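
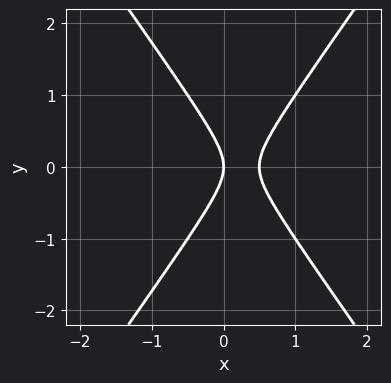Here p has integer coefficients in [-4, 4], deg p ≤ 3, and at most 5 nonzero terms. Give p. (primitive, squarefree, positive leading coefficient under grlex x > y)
2*x^2 - y^2 - x

Degree: the shape is more complex than any degree-1 curve, so deg p = 2.
Symmetries: the y ↦ −y reflection is a symmetry, so y appears only in even powers.
Against the integer gridlines: one x-axis crossing is at x = 0; it crosses the y-axis at the gridline y = 0.
Assembling these constraints gives the stated polynomial.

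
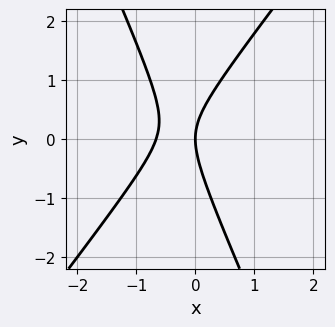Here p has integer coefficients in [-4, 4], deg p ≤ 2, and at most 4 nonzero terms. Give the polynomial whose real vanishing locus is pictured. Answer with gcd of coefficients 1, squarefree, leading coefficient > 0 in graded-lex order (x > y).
3*x^2 - x*y - y^2 + 2*x

(a) deg p = 2. The shape is more complex than any degree-1 curve.
(b) Observable constraints: it meets the y-axis at y = 0 (among the integer gridlines); one x-axis crossing is at x = 0.
(c) The integer polynomial consistent with all of this is the stated p.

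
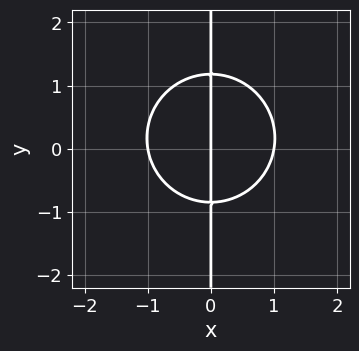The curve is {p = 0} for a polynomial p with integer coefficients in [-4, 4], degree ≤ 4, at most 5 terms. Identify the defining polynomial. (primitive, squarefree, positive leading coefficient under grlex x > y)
(a) deg p = 3. A generic line meets the curve in up to 3 points.
(b) From the visible intercepts: among the integer gridlines, it crosses the x-axis at x ∈ {-1, 0, 1}; the visible y-axis segment lies entirely on the curve.
(c) These observations pin down the coefficients.

3*x^3 + 3*x*y^2 - x*y - 3*x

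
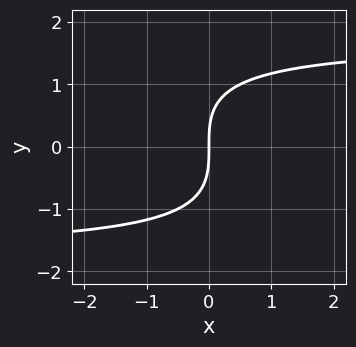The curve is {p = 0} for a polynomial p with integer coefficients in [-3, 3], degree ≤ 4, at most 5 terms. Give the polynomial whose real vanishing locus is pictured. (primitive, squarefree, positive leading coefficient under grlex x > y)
Degree: no degree-2 curve has this shape, so deg p = 3.
Reading off the gridlines: it crosses the x-axis at the gridline x = 0; it meets the y-axis at y = 0 (among the integer gridlines).
Matching integer coefficients to the picture gives p.

x*y^2 + y^3 - 3*x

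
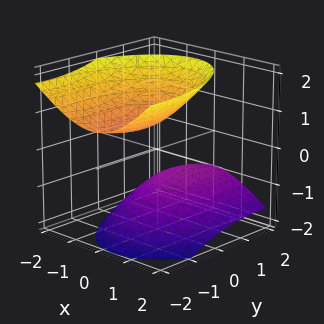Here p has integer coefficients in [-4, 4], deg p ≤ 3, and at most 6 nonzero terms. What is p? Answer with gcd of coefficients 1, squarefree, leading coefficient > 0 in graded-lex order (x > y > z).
(a) The picture has 2 separate pieces. Treating them together as one polynomial.
(b) Degree: no degree-1 surface has this shape, so deg p = 2.
(c) From the visible intercepts: it misses every integer gridline on the y-axis; it misses every integer gridline on the x-axis.
(d) Putting this together gives p.

3*x^2 + x*z + y^2 + 2*y*z - 3*z^2 + 2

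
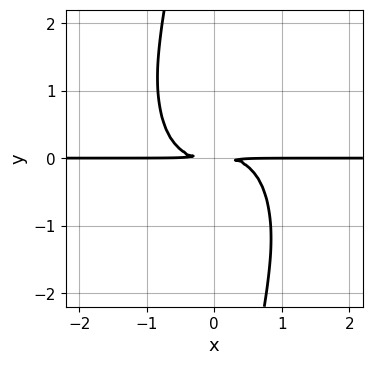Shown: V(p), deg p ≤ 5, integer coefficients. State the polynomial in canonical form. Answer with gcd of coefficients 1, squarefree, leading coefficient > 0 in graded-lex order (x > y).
2*x^3*y + x*y^3 + 2*y^2

(a) Degree: a generic line meets the curve in up to 4 points, so deg p = 4.
(b) From the axis intercepts and sections: the visible x-axis segment lies entirely on the curve.
(c) Solving for integer coefficients yields p as stated.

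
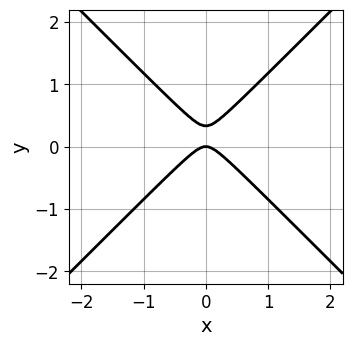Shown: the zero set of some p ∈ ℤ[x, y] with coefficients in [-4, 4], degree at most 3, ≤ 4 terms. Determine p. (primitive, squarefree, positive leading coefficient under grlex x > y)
3*x^2 - 3*y^2 + y

1. The degree is 2 — the shape is more complex than any degree-1 curve.
2. Symmetries: it's symmetric under x → −x, forcing even powers of x.
3. Reading off the gridlines: it crosses the x-axis at the gridline x = 0; one y-axis crossing is at y = 0.
4. Solving for integer coefficients yields p as stated.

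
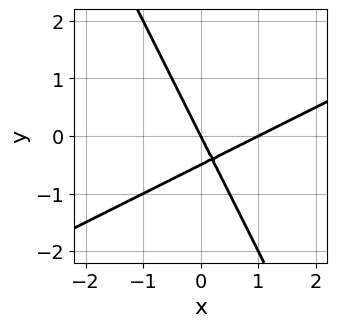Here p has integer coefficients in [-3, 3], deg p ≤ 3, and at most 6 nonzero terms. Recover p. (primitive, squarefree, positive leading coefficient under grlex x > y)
2*x^2 - 3*x*y - 2*y^2 - 2*x - y

The degree is 2 — no degree-1 curve has this shape.
Against the integer gridlines: one y-axis crossing is at y = 0; among the integer gridlines, it crosses the x-axis at x ∈ {0, 1}.
Solving for integer coefficients yields p as stated.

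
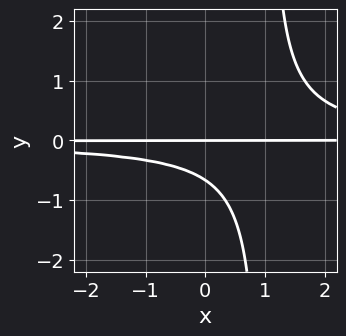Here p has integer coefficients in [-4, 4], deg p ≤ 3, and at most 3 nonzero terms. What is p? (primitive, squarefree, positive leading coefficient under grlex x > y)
3*x*y^2 - 3*y^2 - 2*y

deg p = 3.
From the visible intercepts: the visible x-axis segment lies entirely on the curve; it crosses the y-axis at the gridline y = 0.
Matching integer coefficients to the picture gives p.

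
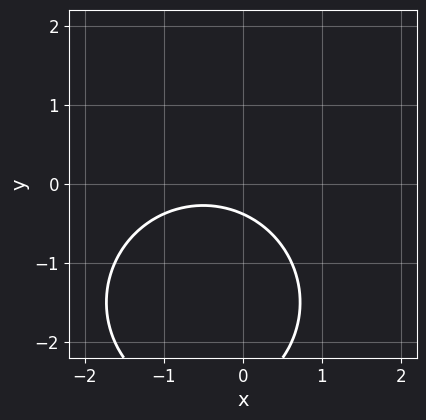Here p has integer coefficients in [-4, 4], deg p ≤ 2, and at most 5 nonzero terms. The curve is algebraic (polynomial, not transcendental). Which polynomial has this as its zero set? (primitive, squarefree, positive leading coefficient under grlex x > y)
x^2 + y^2 + x + 3*y + 1

First, the degree is 2 — the shape is more complex than any degree-1 curve.
Next, against the integer gridlines: no x-intercept at any integer in the box.
Finally, matching integer coefficients to the picture gives p.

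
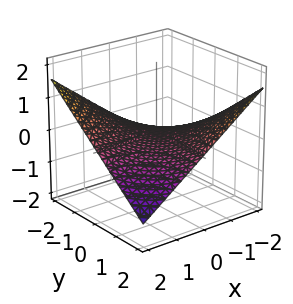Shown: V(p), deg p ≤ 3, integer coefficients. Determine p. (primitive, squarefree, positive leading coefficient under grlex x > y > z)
x*y + 3*z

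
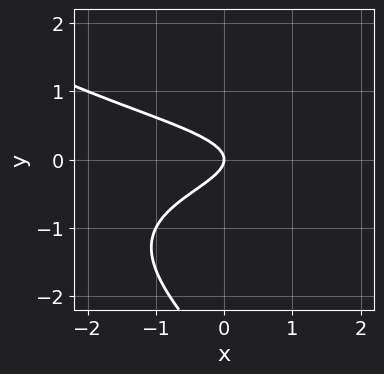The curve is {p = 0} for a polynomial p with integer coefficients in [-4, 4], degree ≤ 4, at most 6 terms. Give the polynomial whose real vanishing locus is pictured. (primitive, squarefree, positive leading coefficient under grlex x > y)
Degree: a generic line meets the curve in up to 3 points, so deg p = 3.
Observable constraints: it meets the y-axis at y = 0 (among the integer gridlines); one x-axis crossing is at x = 0.
Matching integer coefficients to the picture gives p.

x*y^2 + y^3 + 3*y^2 + x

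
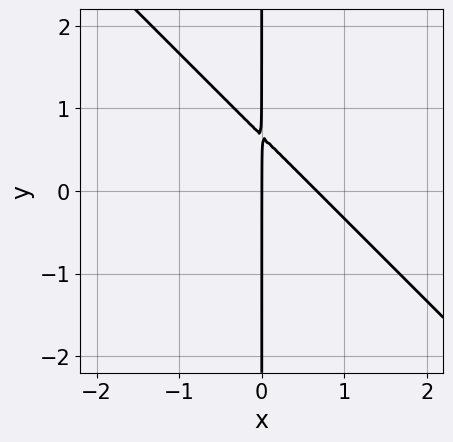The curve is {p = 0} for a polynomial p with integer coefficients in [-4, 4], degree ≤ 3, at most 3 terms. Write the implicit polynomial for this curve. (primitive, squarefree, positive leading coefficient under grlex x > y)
(a) deg p = 2. No degree-1 curve has this shape.
(b) Reading off the gridlines: the visible y-axis segment lies entirely on the curve; it meets the x-axis at x = 0 (among the integer gridlines).
(c) Fitting integer coefficients to these (and the overall shape) gives p.

3*x^2 + 3*x*y - 2*x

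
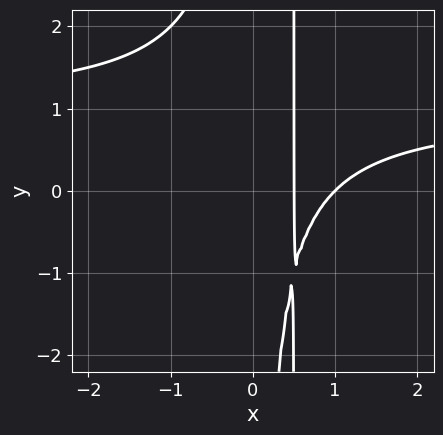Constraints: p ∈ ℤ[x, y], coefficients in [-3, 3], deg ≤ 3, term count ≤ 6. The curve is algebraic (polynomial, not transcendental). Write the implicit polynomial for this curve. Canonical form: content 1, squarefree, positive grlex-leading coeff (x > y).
2*x^2*y - 2*x^2 - x*y + 3*x - 1

1. deg p = 3. The shape is more complex than any degree-2 curve.
2. From the axis intercepts and sections: it misses every integer gridline on the y-axis; it meets the x-axis at x = 1 (among the integer gridlines).
3. The integer polynomial consistent with all of this is the stated p.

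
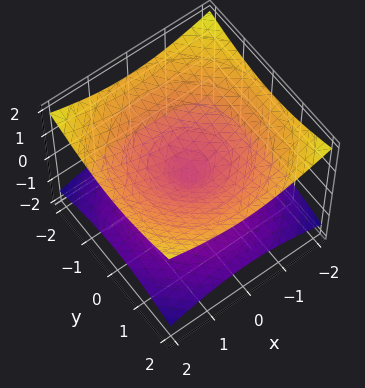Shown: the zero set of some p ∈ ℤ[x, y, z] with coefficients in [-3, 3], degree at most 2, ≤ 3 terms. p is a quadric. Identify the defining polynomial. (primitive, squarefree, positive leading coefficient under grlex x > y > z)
First, deg p = 2.
Next, symmetry: the z-axis is an axis of rotation, so x and y enter only as x² + y²; the z ↦ −z reflection is a symmetry, so z appears only in even powers.
Next, from the visible intercepts: one z-axis crossing is at z = 0; it crosses the x-axis at the gridline x = 0; a circular section at z = -1 has radius between 1 and 2.
Finally, these observations pin down the coefficients.

x^2 + y^2 - 3*z^2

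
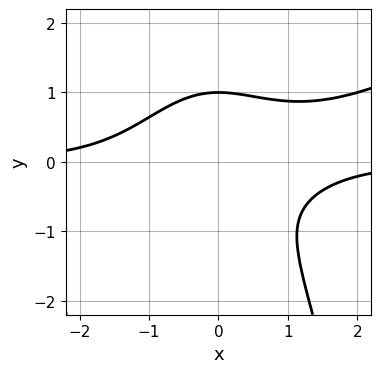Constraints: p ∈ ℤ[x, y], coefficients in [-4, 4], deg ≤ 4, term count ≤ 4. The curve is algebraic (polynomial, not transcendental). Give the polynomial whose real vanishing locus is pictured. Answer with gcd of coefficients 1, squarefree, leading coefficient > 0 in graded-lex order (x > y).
First, degree: no degree-3 curve has this shape, so deg p = 4.
Then, from the visible intercepts: it meets the y-axis at y = 1 (among the integer gridlines); the curve avoids every integer x-axis point in the box.
Finally, the integer polynomial consistent with all of this is the stated p.

x^3*y - 2*x^2*y^2 - 2*y^3 + 2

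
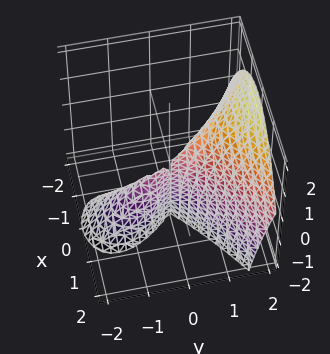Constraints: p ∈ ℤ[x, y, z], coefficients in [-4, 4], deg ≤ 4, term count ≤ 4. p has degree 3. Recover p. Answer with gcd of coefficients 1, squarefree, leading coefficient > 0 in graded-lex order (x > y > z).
1. Degree: a generic line meets the surface in up to 3 points, so deg p = 3.
2. Observable constraints: every point of the z-axis in the box is on the surface; it meets the y-axis at y = 0 (among the integer gridlines); one x-axis crossing is at x = 0.
3. Fitting integer coefficients to these (and the overall shape) gives p.

y^3 - y^2*z - 2*x^2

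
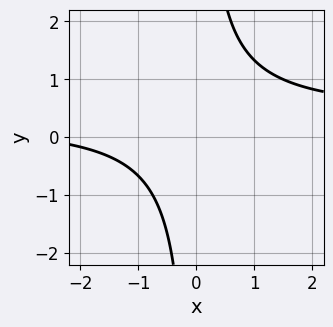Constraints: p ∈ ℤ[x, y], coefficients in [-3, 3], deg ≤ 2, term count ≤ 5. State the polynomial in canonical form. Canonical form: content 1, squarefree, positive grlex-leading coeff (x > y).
3*x*y - x - 3

Degree: the shape is more complex than any degree-1 curve, so deg p = 2.
Against the integer gridlines: no y-intercept at any integer in the box; the curve avoids every integer x-axis point in the box.
Putting this together gives p.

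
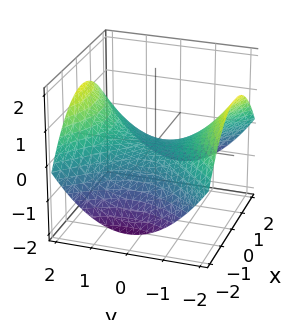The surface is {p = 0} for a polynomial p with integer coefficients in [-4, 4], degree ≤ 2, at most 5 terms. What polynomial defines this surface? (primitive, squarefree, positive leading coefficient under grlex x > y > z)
x^2 - y^2 + 3*z

1. The degree is 2 — a saddle surface; a quadric.
2. Symmetries: it's symmetric under x → −x, forcing even powers of x; it's symmetric under y → −y, forcing even powers of y.
3. Observable constraints: it crosses the y-axis at the gridline y = 0; it meets the z-axis at z = 0 (among the integer gridlines); one x-axis crossing is at x = 0.
4. The integer polynomial consistent with all of this is the stated p.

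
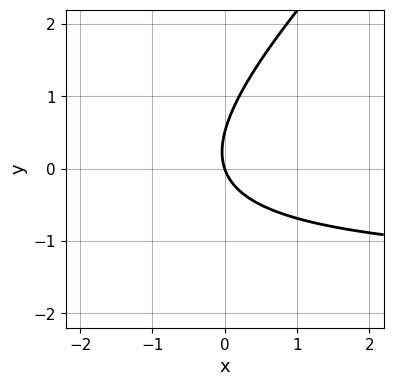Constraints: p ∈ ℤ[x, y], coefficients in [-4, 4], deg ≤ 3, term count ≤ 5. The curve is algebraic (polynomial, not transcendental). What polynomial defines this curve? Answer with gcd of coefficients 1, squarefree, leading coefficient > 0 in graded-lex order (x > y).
2*x*y - 2*y^2 + 3*x + y

First, deg p = 2.
Next, observable constraints: it meets the x-axis at x = 0 (among the integer gridlines); it meets the y-axis at y = 0 (among the integer gridlines).
Finally, assembling these constraints gives the stated polynomial.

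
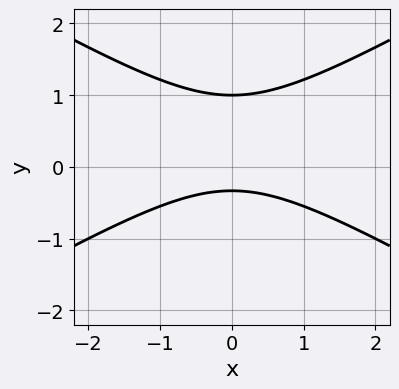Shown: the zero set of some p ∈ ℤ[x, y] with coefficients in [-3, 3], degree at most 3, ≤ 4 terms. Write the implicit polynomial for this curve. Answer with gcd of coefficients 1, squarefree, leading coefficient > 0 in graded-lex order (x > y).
(a) Degree: no degree-1 curve has this shape, so deg p = 2.
(b) Symmetries: the x ↦ −x reflection is a symmetry, so x appears only in even powers.
(c) Reading off the gridlines: it crosses the y-axis at the gridline y = 1; no x-intercept at any integer in the box.
(d) Together with the visible shape, these determine p as stated.

x^2 - 3*y^2 + 2*y + 1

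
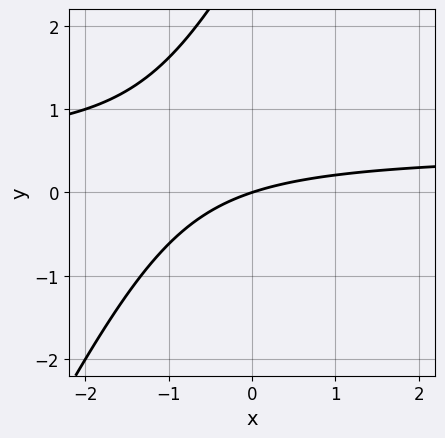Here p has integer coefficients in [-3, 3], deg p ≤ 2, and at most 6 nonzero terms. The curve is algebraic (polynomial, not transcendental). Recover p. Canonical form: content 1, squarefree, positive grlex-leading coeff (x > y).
2*x*y - y^2 - x + 3*y

Degree: no degree-1 curve has this shape, so deg p = 2.
From the visible intercepts: one x-axis crossing is at x = 0; one y-axis crossing is at y = 0.
Assembling these constraints gives the stated polynomial.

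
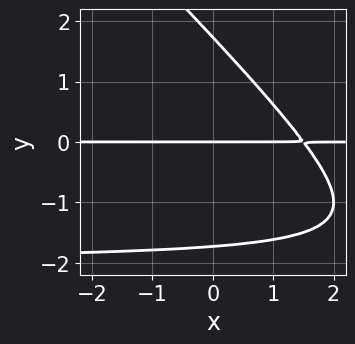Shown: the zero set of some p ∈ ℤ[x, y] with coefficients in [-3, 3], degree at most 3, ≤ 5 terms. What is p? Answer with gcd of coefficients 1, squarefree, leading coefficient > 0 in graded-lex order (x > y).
(a) The degree is 3 — a generic line meets the curve in up to 3 points.
(b) From the visible intercepts: the visible x-axis segment lies entirely on the curve; it crosses the y-axis at the gridline y = 0.
(c) Putting this together gives p.

x*y^2 + y^3 + 2*x*y - 3*y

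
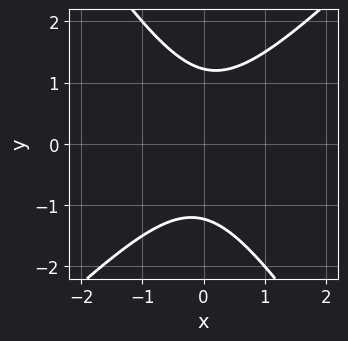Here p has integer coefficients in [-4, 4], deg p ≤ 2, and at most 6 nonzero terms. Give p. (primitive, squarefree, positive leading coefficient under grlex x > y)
3*x^2 - x*y - 2*y^2 + 3

(a) The degree is 2 — the shape is more complex than any degree-1 curve.
(b) Reading off the gridlines: the curve avoids every integer x-axis point in the box.
(c) Fitting integer coefficients to these (and the overall shape) gives p.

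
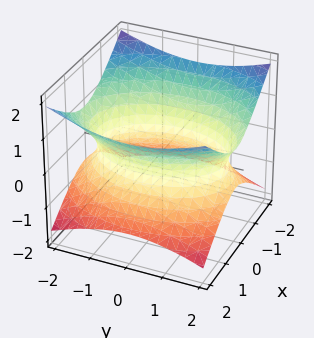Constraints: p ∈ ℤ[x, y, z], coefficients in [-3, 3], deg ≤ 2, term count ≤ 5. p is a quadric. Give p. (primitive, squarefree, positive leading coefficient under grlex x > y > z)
(a) The degree is 2 — one connected sheet with a waist; a quadric.
(b) Symmetries: it's symmetric under z → −z, forcing even powers of z; it's symmetric under x → −x, forcing even powers of x; it's symmetric under y → −y, forcing even powers of y.
(c) Reading off the gridlines: the surface avoids every integer z-axis point in the box.
(d) Matching integer coefficients to the picture gives p.

2*x^2 + y^2 - 3*z^2 - 3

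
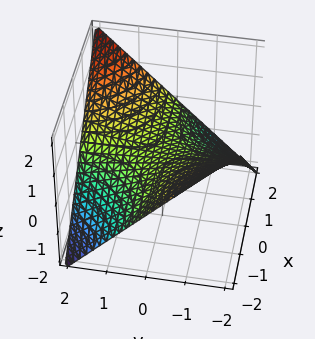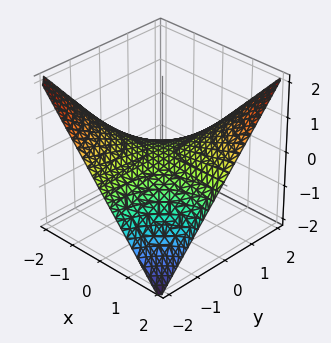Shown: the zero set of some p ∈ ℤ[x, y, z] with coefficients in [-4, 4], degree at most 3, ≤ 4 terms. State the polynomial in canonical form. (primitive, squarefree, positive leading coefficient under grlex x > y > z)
x*y - 2*z

First, the degree is 2 — a hyperbolic paraboloid; a quadric.
Next, reading off the gridlines: every point of the y-axis in the box is on the surface; every point of the x-axis in the box is on the surface.
Finally, the integer polynomial consistent with all of this is the stated p.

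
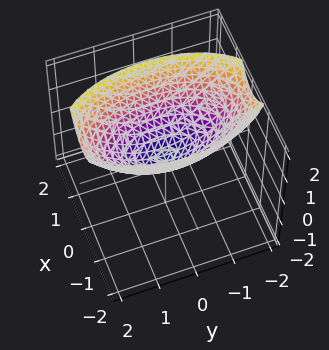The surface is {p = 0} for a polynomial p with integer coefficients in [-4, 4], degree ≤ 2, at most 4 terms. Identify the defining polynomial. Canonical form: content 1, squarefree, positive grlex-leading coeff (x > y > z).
(a) deg p = 2.
(b) Symmetries: it's symmetric under x → −x, forcing even powers of x; it's symmetric under y → −y, forcing even powers of y.
(c) From the visible intercepts: it meets the y-axis at y = 0 (among the integer gridlines); it crosses the x-axis at the gridline x = 0; one z-axis crossing is at z = 0.
(d) Fitting integer coefficients to these (and the overall shape) gives p.

3*x^2 + y^2 - 3*z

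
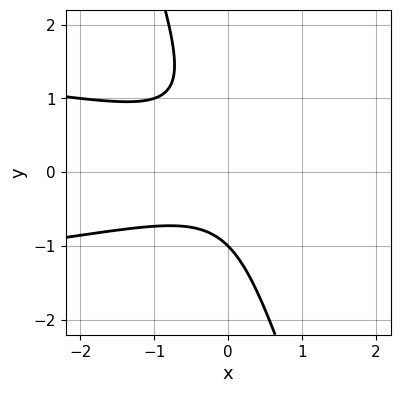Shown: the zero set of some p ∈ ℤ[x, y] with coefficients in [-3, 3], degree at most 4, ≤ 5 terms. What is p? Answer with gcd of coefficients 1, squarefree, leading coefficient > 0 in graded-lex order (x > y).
3*x*y^2 + y^3 + x^2 + 1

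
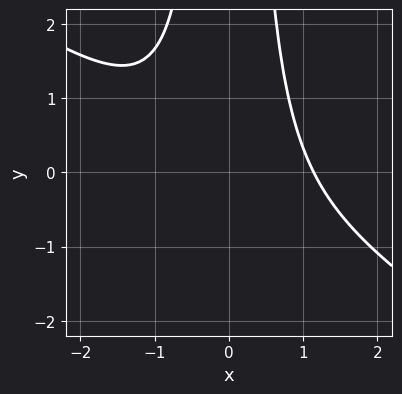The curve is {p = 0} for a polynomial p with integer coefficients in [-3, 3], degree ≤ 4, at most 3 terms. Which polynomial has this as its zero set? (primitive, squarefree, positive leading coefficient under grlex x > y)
2*x^3 + 3*x^2*y - 3

deg p = 3. A generic line meets the curve in up to 3 points.
Checking where it meets the axes: the curve avoids every integer y-axis point in the box.
Assembling these constraints gives the stated polynomial.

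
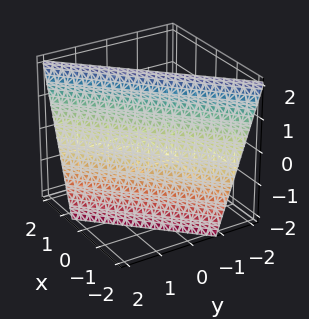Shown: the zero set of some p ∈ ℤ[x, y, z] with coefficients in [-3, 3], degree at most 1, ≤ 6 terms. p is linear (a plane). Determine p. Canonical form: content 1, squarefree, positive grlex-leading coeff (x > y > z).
3*x - 3*y - z + 2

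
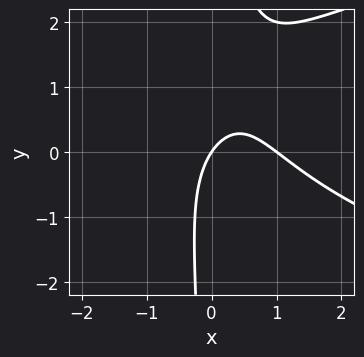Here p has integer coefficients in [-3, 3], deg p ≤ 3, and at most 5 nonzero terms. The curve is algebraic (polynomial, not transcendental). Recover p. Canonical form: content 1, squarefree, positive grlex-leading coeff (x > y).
2*x*y^2 - 3*x^2 - 2*x*y + 3*x - 2*y

The degree is 3 — the shape is more complex than any degree-2 curve.
Reading off the gridlines: among the integer gridlines, it crosses the x-axis at x ∈ {0, 1}; it crosses the y-axis at the gridline y = 0.
Putting this together gives p.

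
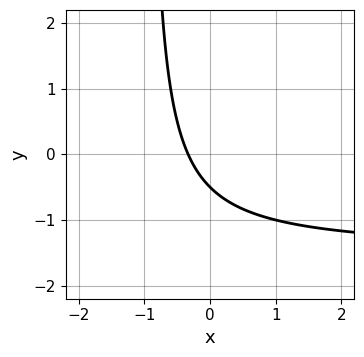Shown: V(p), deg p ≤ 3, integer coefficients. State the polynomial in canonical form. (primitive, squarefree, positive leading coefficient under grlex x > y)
(a) deg p = 2. No degree-1 curve has this shape.
(b) Putting this together gives p.

2*x*y + 3*x + 2*y + 1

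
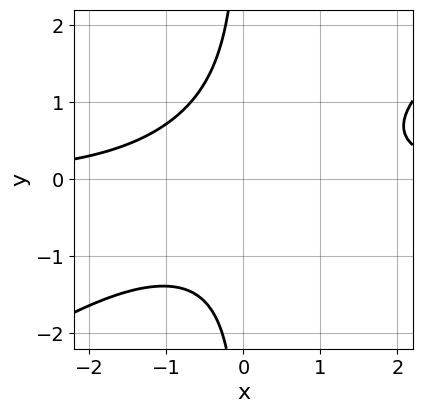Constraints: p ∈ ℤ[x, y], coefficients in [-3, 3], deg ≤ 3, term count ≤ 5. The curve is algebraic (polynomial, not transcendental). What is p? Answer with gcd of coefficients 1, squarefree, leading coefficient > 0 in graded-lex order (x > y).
2*x^2*y - 3*x*y^2 - 3

deg p = 3. A generic line meets the curve in up to 3 points.
Observable constraints: the curve avoids every integer y-axis point in the box; it misses every integer gridline on the x-axis.
These observations pin down the coefficients.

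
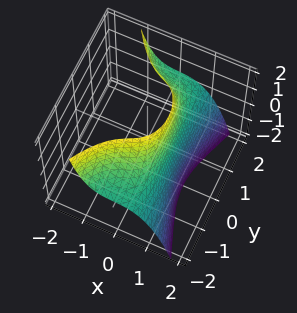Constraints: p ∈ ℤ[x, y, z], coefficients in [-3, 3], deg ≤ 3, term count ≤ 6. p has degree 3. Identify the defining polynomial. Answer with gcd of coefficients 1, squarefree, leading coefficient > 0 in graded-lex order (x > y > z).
3*x^3 + y^2*z + x*z - 2

The degree is 3 — a generic line meets the surface in up to 3 points.
Against the integer gridlines: it misses every integer gridline on the z-axis; the surface avoids every integer y-axis point in the box.
Solving for integer coefficients yields p as stated.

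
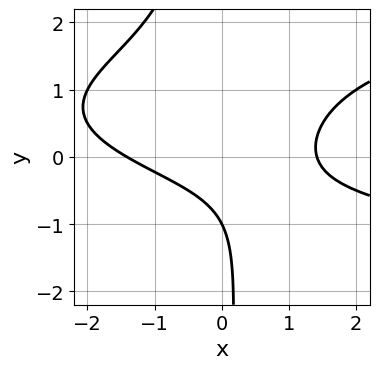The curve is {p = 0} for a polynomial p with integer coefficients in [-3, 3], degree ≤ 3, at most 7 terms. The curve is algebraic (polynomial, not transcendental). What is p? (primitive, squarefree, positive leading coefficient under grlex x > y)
First, deg p = 3. No degree-2 curve has this shape.
Then, from the axis intercepts and sections: it crosses the y-axis at the gridline y = -1.
Finally, fitting integer coefficients to these (and the overall shape) gives p.

2*x*y^2 - x^2 - 2*x*y + 2*y + 2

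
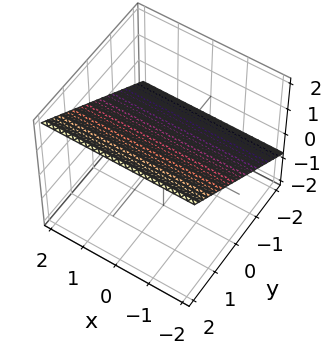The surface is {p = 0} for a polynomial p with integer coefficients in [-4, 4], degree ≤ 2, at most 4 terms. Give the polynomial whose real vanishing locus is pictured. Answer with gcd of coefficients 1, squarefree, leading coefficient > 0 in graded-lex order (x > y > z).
2*y - 3*z + 2

First, the degree is 1 — the surface is flat (a plane).
Then, from the axis intercepts and sections: it crosses the y-axis at the gridline y = -1; the surface avoids every integer x-axis point in the box.
Finally, the integer polynomial consistent with all of this is the stated p.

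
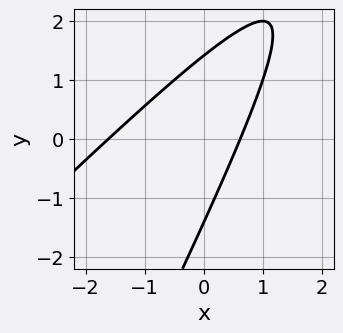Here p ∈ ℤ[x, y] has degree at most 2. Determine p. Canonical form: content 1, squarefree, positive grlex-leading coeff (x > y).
First, deg p = 2.
Finally, matching integer coefficients to the picture gives p.

2*x^2 - 3*x*y + y^2 + 2*x - 2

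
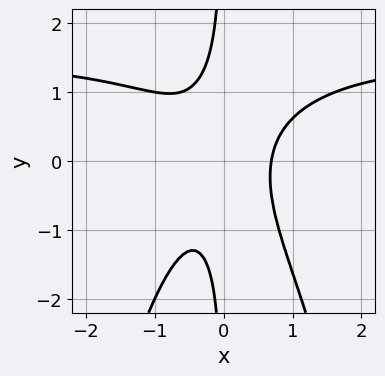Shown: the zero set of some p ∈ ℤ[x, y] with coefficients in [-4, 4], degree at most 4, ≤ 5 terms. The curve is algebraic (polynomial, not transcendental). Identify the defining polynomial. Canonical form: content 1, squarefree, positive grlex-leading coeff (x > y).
First, degree: a generic line meets the curve in up to 4 points, so deg p = 4.
Next, from the axis intercepts and sections: it misses every integer gridline on the y-axis.
Finally, the integer polynomial consistent with all of this is the stated p.

2*x^3*y - 3*x^3 + 2*x*y^2 + 1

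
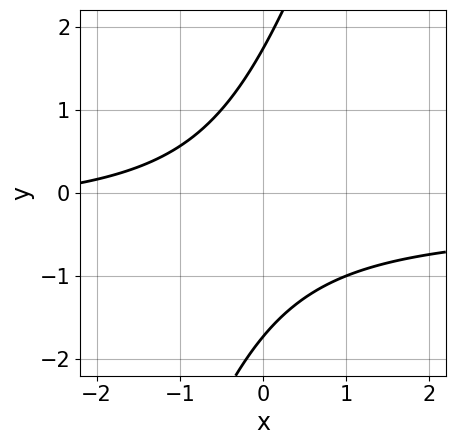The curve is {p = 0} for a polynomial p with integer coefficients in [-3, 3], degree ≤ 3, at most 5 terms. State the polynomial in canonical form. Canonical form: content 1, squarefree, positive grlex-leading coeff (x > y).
Degree: a generic line meets the curve in up to 2 points, so deg p = 2.
From the visible intercepts: no x-intercept at any integer in the box.
Putting this together gives p.

3*x*y - y^2 + x + 3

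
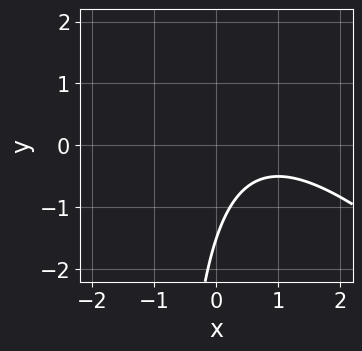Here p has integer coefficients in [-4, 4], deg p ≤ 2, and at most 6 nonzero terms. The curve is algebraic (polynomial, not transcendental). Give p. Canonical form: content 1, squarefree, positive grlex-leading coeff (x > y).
(a) Degree: no degree-1 curve has this shape, so deg p = 2.
(b) Against the integer gridlines: no x-intercept at any integer in the box.
(c) Together with the visible shape, these determine p as stated.

2*x^2 + 2*x*y - 3*x + 2*y + 3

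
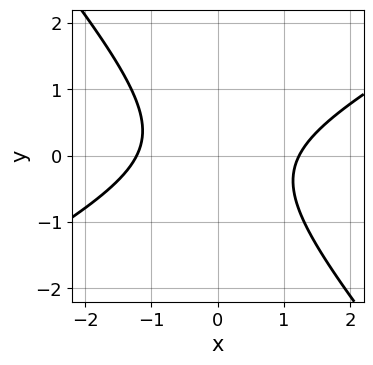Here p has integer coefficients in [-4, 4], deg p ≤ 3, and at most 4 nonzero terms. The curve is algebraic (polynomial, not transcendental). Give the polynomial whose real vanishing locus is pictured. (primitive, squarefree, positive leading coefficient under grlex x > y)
2*x^2 - 2*x*y - 3*y^2 - 3

The degree is 2 — the shape is more complex than any degree-1 curve.
Reading off the gridlines: it misses every integer gridline on the y-axis.
Together with the visible shape, these determine p as stated.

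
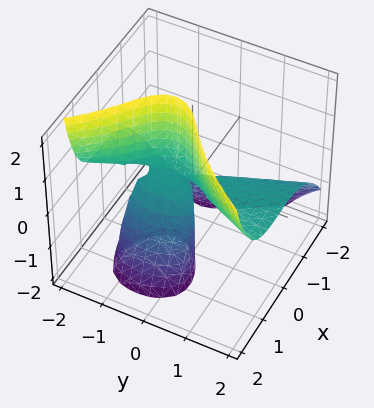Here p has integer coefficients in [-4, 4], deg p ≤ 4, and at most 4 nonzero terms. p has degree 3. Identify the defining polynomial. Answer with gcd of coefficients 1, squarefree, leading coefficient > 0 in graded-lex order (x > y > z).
x^3 - y^2*z + x*z - y*z

Degree: the shape is more complex than any degree-2 surface, so deg p = 3.
From the visible intercepts: it crosses the x-axis at the gridline x = 0; the visible y-axis segment lies entirely on the surface; the visible z-axis segment lies entirely on the surface.
The integer polynomial consistent with all of this is the stated p.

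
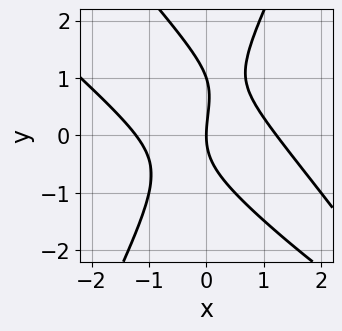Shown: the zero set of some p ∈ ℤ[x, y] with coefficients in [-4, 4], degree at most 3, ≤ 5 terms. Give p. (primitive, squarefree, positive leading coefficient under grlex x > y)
1. Degree: the shape is more complex than any degree-2 curve, so deg p = 3.
2. Observable constraints: it meets the x-axis at x = 0 (among the integer gridlines); the y-axis gridline crossings are at y ∈ {0, 1}.
3. Matching integer coefficients to the picture gives p.

2*x^3 + 3*x^2*y - y^3 + y^2 - 3*x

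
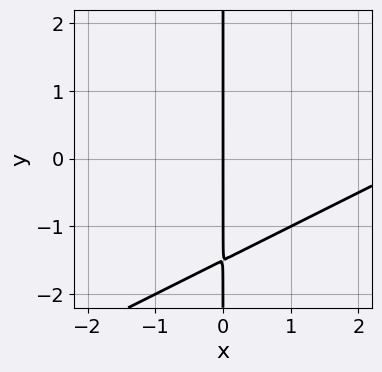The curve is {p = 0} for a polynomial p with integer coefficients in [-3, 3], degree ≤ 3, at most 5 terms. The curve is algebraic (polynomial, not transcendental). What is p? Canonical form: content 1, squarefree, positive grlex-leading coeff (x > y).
1. The degree is 2 — no degree-1 curve has this shape.
2. From the visible intercepts: one x-axis crossing is at x = 0; every point of the y-axis in the box is on the curve.
3. Fitting integer coefficients to these (and the overall shape) gives p.

x^2 - 2*x*y - 3*x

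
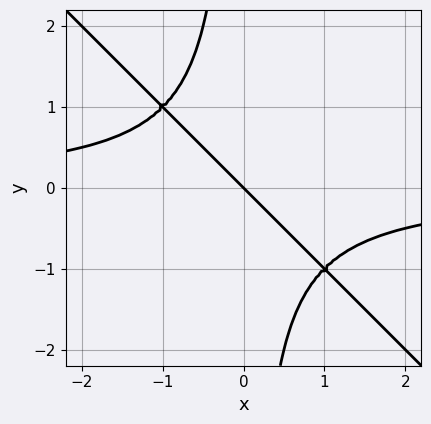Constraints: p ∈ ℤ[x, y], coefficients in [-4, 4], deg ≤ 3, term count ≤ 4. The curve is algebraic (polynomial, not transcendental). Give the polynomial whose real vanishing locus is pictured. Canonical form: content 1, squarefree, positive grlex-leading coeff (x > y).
x^2*y + x*y^2 + x + y

1. Degree: the shape is more complex than any degree-2 curve, so deg p = 3.
2. Against the integer gridlines: it meets the x-axis at x = 0 (among the integer gridlines); one y-axis crossing is at y = 0.
3. Solving for integer coefficients yields p as stated.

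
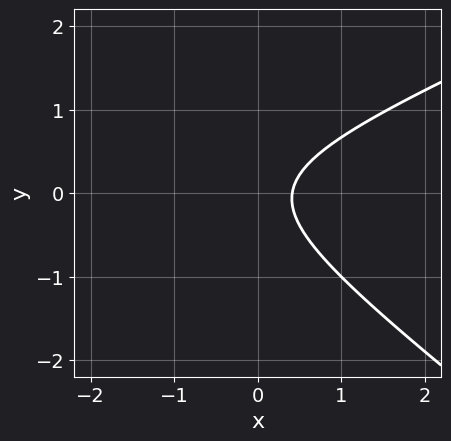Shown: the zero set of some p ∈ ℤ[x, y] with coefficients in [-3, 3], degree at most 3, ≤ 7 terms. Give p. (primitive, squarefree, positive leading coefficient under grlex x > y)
x^2 - x*y - 3*y^2 + 2*x - 1

The degree is 2 — a generic line meets the curve in up to 2 points.
Against the integer gridlines: no y-intercept at any integer in the box.
The integer polynomial consistent with all of this is the stated p.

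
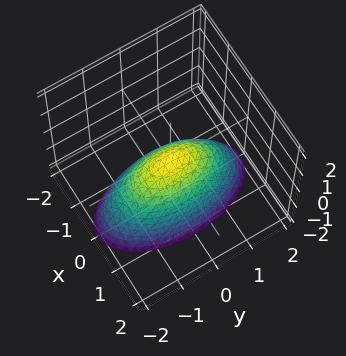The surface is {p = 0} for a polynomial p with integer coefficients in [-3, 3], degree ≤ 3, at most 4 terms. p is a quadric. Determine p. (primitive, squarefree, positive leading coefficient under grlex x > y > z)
First, the degree is 2 — a paraboloid; a quadric.
Then, symmetries: it's symmetric under x → −x, forcing even powers of x; the y ↦ −y reflection is a symmetry, so y appears only in even powers.
Next, checking where it meets the axes: it crosses the x-axis at the gridline x = 0; one z-axis crossing is at z = 0; it meets the y-axis at y = 0 (among the integer gridlines).
Finally, fitting integer coefficients to these (and the overall shape) gives p.

3*x^2 + y^2 + 2*z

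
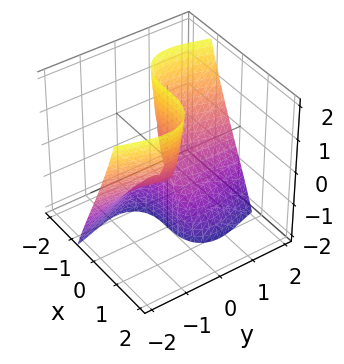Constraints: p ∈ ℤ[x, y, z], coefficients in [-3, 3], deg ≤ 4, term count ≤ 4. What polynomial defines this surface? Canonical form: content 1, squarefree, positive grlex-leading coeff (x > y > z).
(a) deg p = 3.
(b) Observable constraints: it crosses the y-axis at the gridline y = 0; it meets the x-axis at x = 0 (among the integer gridlines).
(c) Putting this together gives p.

x^3 + 2*x*y^2 + 2*y*z + y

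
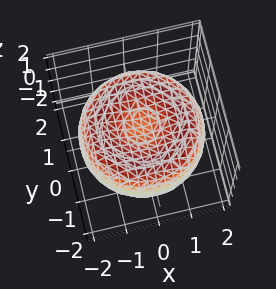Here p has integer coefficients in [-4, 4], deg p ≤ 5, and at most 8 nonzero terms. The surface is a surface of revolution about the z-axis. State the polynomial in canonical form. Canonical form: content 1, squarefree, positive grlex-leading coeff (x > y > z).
(a) deg p = 4. A generic line meets the surface in up to 4 points.
(b) Symmetries: rotational symmetry about the z-axis ⇒ p depends on x, y only through x² + y².
(c) Observable constraints: a circular section at z = -1 has radius exactly 1.
(d) Putting this together gives p.

x^4 + 2*x^2*y^2 + y^4 - 3*x^2 - 3*y^2 + 3*z^2 - 1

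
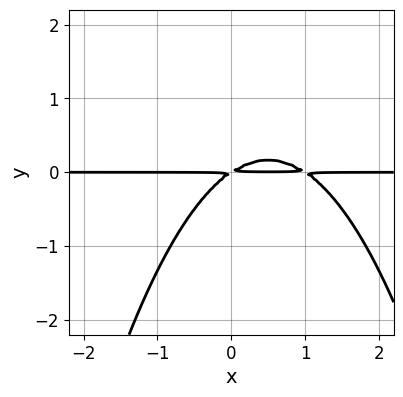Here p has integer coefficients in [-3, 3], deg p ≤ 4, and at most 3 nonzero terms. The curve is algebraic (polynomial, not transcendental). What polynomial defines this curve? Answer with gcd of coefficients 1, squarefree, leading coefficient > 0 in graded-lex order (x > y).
First, the degree is 3 — a generic line meets the curve in up to 3 points.
Then, against the integer gridlines: the visible x-axis segment lies entirely on the curve.
Finally, together with the visible shape, these determine p as stated.

2*x^2*y - 2*x*y + 3*y^2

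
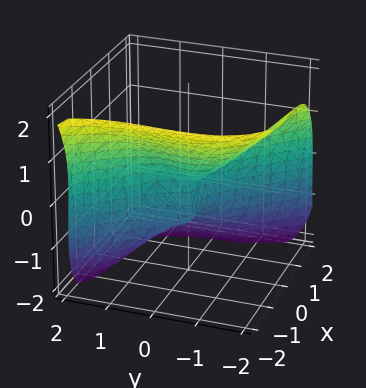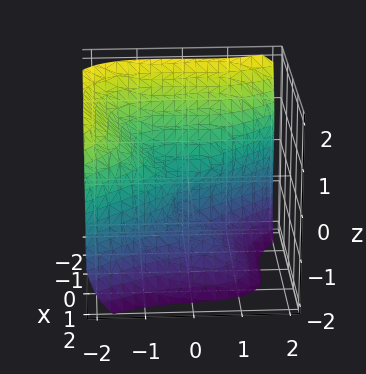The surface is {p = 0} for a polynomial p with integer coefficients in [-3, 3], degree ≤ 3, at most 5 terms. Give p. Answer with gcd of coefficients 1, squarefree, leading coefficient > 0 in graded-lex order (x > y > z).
deg p = 3.
Observable constraints: one x-axis crossing is at x = 0; among the integer gridlines, it crosses the z-axis at z ∈ {-1, 0}.
These observations pin down the coefficients.

3*x^3 + 2*y^3 + 2*z^3 - y*z + 2*z^2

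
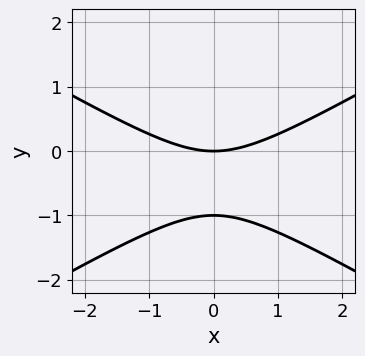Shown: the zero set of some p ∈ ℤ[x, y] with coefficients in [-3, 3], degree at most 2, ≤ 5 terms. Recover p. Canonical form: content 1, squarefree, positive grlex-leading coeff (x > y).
First, deg p = 2.
Then, symmetries: the x ↦ −x reflection is a symmetry, so x appears only in even powers.
Next, reading off the gridlines: one x-axis crossing is at x = 0; the y-axis gridline crossings are at y ∈ {-1, 0}.
Finally, these observations pin down the coefficients.

x^2 - 3*y^2 - 3*y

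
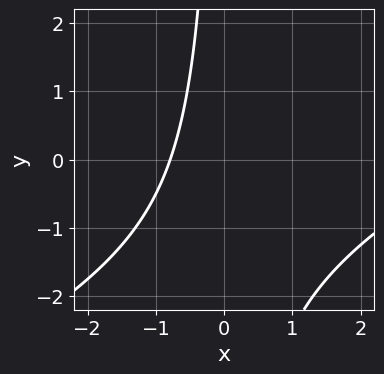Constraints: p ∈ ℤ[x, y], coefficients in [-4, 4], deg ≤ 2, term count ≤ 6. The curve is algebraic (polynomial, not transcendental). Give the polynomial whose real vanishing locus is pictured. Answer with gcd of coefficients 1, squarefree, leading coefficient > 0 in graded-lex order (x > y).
(a) Degree: a generic line meets the curve in up to 2 points, so deg p = 2.
(b) Observable constraints: it misses every integer gridline on the y-axis.
(c) These observations pin down the coefficients.

x^2 - 2*x*y - 3*x - 3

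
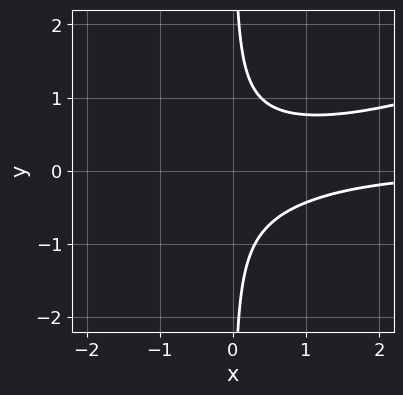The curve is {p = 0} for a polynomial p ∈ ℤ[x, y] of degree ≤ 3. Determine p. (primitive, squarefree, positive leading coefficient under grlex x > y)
Degree: the shape is more complex than any degree-2 curve, so deg p = 3.
Reading off the gridlines: it misses every integer gridline on the x-axis; it misses every integer gridline on the y-axis.
Fitting integer coefficients to these (and the overall shape) gives p.

x^2*y - 3*x*y^2 + 1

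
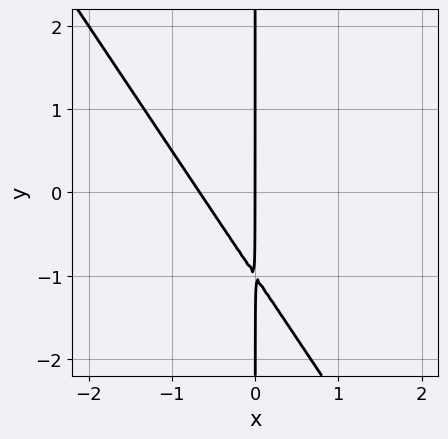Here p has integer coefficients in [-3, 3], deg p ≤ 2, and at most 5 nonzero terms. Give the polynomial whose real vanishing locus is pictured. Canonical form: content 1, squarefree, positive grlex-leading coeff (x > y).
deg p = 2. The shape is more complex than any degree-1 curve.
From the axis intercepts and sections: it crosses the x-axis at the gridline x = 0; the visible y-axis segment lies entirely on the curve.
Fitting integer coefficients to these (and the overall shape) gives p.

3*x^2 + 2*x*y + 2*x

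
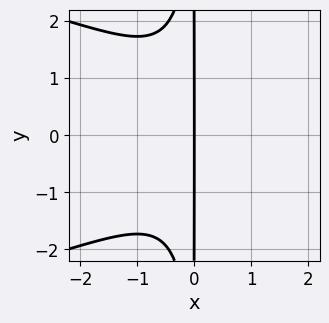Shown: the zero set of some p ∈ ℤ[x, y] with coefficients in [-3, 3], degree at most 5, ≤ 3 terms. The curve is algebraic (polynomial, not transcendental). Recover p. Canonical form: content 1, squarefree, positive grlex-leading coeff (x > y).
First, deg p = 4. The shape is more complex than any degree-3 curve.
Next, symmetries: mirror symmetry y ↦ −y ⇒ only even powers of y.
Then, checking where it meets the axes: it crosses the x-axis at the gridline x = 0; the visible y-axis segment lies entirely on the curve.
Finally, solving for integer coefficients yields p as stated.

2*x^2*y^2 + 3*x^3 + 3*x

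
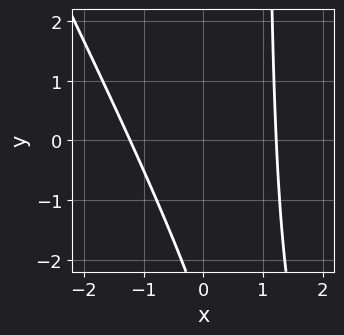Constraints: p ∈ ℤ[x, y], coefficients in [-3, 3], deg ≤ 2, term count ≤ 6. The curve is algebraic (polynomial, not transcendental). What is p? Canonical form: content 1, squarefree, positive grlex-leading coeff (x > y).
2*x^2 + x*y - y - 3

1. Degree: a generic line meets the curve in up to 2 points, so deg p = 2.
2. Checking where it meets the axes: it misses every integer gridline on the y-axis.
3. Together with the visible shape, these determine p as stated.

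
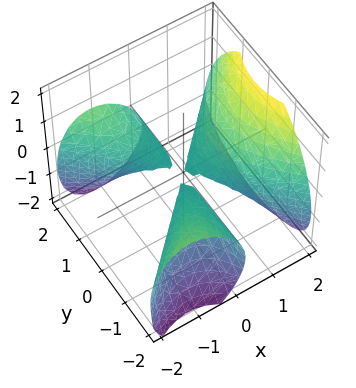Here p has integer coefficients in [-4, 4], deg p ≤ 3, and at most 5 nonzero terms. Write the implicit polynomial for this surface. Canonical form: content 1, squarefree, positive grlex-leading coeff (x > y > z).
2*x^3 - 2*x*y^2 - y^2*z - 3*z^2

(a) The picture has 3 separate pieces. They look like related sheets of one shape, so recover p as a whole.
(b) The degree is 3 — the shape is more complex than any degree-2 surface.
(c) Checking where it meets the axes: one x-axis crossing is at x = 0; it crosses the z-axis at the gridline z = 0; every point of the y-axis in the box is on the surface.
(d) Solving for integer coefficients yields p as stated.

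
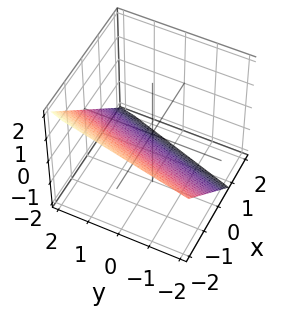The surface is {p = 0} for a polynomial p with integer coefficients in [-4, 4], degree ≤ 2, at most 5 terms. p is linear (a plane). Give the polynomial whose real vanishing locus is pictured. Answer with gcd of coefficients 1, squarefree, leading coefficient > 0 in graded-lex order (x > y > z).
First, deg p = 1. The surface is flat (a plane).
Next, against the integer gridlines: it crosses the y-axis at the gridline y = 2.
Finally, putting this together gives p.

3*x - y + 3*z + 2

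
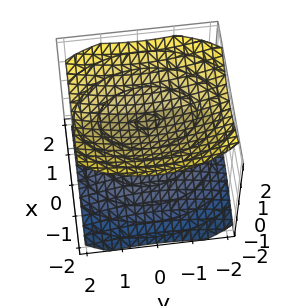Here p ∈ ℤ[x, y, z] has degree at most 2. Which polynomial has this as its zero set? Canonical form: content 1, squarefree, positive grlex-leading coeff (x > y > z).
2*x^2 + y^2 - 3*z^2 + 3

1. There are 2 components. They look like related sheets of one shape, so recover p as a whole.
2. The degree is 2 — two separate bowl-shaped sheets opening away from each other; a quadric.
3. Symmetries: the x ↦ −x reflection is a symmetry, so x appears only in even powers; mirror symmetry z ↦ −z ⇒ only even powers of z; mirror symmetry y ↦ −y ⇒ only even powers of y.
4. Checking where it meets the axes: the surface avoids every integer x-axis point in the box; among the integer gridlines, it crosses the z-axis at z ∈ {-1, 1}; the surface avoids every integer y-axis point in the box.
5. Together with the visible shape, these determine p as stated.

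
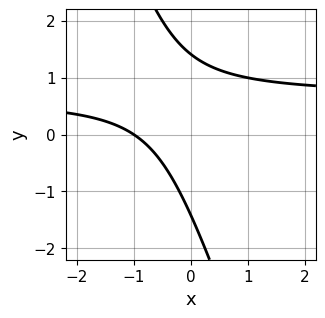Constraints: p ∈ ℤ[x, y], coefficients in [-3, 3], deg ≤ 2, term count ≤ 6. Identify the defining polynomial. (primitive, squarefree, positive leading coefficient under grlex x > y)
3*x*y + y^2 - 2*x - 2

Degree: a generic line meets the curve in up to 2 points, so deg p = 2.
From the visible intercepts: one x-axis crossing is at x = -1.
Assembling these constraints gives the stated polynomial.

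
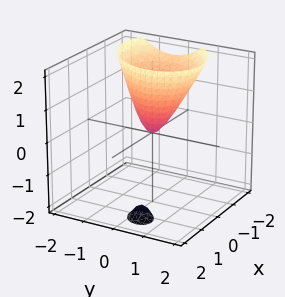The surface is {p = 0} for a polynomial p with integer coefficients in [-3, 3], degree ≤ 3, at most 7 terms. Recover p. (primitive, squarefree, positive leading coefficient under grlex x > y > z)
2*x^2 - x*y + 2*x*z + 2*y^2 - z

There are 2 components. They look like related sheets of one shape, so recover p as a whole.
Degree: the shape is more complex than any degree-1 surface, so deg p = 2.
Against the integer gridlines: it meets the z-axis at z = 0 (among the integer gridlines); it meets the y-axis at y = 0 (among the integer gridlines); it meets the x-axis at x = 0 (among the integer gridlines).
Together with the visible shape, these determine p as stated.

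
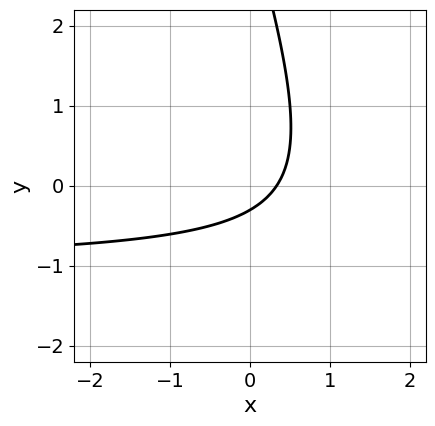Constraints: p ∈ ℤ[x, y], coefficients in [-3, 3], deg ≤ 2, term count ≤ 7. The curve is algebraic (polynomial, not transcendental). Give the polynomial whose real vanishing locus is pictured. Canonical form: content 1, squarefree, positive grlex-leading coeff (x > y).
3*x*y + y^2 + 3*x - 3*y - 1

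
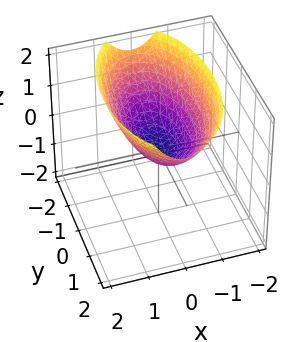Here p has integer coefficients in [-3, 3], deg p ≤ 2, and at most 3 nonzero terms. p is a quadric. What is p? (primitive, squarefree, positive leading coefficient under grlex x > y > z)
(a) Degree: a single bowl opening along one axis; a quadric, so deg p = 2.
(b) Symmetries: the y ↦ −y reflection is a symmetry, so y appears only in even powers; the x ↦ −x reflection is a symmetry, so x appears only in even powers.
(c) Against the integer gridlines: one x-axis crossing is at x = 0; it meets the z-axis at z = 0 (among the integer gridlines); one y-axis crossing is at y = 0.
(d) Assembling these constraints gives the stated polynomial.

3*x^2 + y^2 - 3*z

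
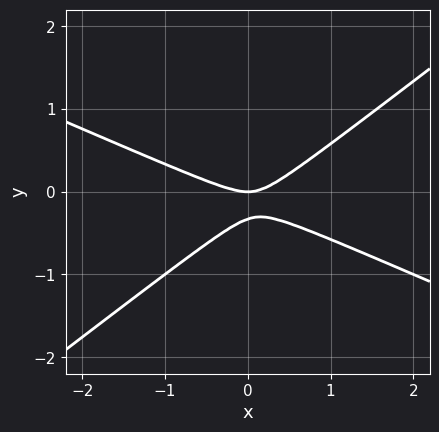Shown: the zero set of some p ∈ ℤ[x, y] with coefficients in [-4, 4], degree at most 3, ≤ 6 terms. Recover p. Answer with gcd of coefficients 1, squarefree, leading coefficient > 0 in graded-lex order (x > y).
x^2 + x*y - 3*y^2 - y

Degree: a generic line meets the curve in up to 2 points, so deg p = 2.
Reading off the gridlines: it meets the x-axis at x = 0 (among the integer gridlines); one y-axis crossing is at y = 0.
Fitting integer coefficients to these (and the overall shape) gives p.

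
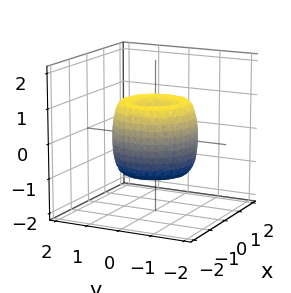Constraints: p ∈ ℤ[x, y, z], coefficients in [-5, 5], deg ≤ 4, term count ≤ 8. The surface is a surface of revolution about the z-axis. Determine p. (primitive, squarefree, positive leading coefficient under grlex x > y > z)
First, deg p = 4. A generic line meets the surface in up to 4 points.
Next, symmetries: rotational symmetry about the z-axis ⇒ p depends on x, y only through x² + y².
Then, observable constraints: it meets the x-axis at x = 0 (among the integer gridlines); a circular section at z = 0 has radius between 1 and 2.
Finally, these observations pin down the coefficients.

2*x^4 + 4*x^2*y^2 + 2*y^4 - 3*x^2 - 3*y^2 + z^2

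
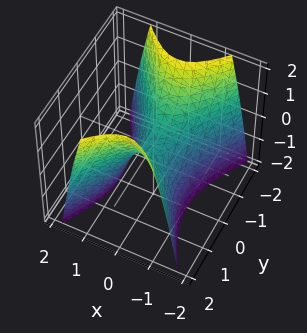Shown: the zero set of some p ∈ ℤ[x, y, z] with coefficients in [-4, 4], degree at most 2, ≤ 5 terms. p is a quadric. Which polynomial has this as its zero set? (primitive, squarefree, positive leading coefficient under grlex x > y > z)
2*x^2 - y^2 + z

First, the degree is 2 — a saddle surface; a quadric.
Next, symmetries: mirror symmetry y ↦ −y ⇒ only even powers of y; it's symmetric under x → −x, forcing even powers of x.
Then, from the axis intercepts and sections: it meets the z-axis at z = 0 (among the integer gridlines); one y-axis crossing is at y = 0; one x-axis crossing is at x = 0.
Finally, assembling these constraints gives the stated polynomial.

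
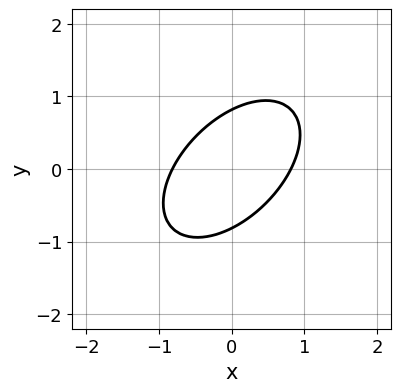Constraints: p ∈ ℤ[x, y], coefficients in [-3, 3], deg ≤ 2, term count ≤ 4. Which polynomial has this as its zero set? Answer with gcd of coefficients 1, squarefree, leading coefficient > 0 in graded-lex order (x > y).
3*x^2 - 3*x*y + 3*y^2 - 2

Degree: the shape is more complex than any degree-1 curve, so deg p = 2.
Solving for integer coefficients yields p as stated.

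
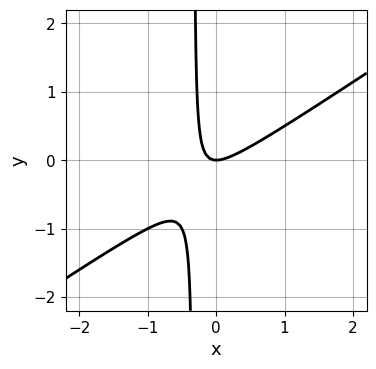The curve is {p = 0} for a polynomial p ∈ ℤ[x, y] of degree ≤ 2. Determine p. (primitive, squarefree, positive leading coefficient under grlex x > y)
The degree is 2 — a generic line meets the curve in up to 2 points.
From the axis intercepts and sections: it crosses the y-axis at the gridline y = 0; one x-axis crossing is at x = 0.
Matching integer coefficients to the picture gives p.

2*x^2 - 3*x*y - y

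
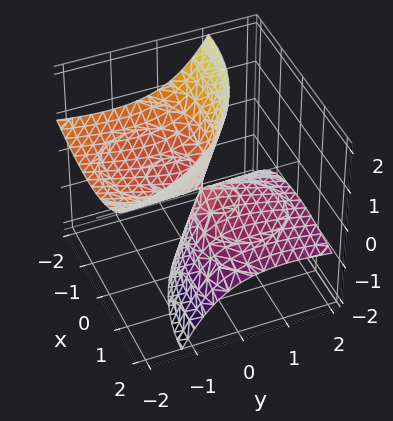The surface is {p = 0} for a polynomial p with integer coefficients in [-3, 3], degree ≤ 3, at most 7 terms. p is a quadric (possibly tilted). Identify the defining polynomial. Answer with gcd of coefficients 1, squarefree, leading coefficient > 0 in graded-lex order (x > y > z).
x^2 + 2*x*z + y^2 + 3*y*z - z^2

(a) The picture has 2 separate pieces. Treating them together as one polynomial.
(b) Degree: no degree-1 surface has this shape, so deg p = 2.
(c) Observable constraints: it crosses the z-axis at the gridline z = 0; it crosses the y-axis at the gridline y = 0; one x-axis crossing is at x = 0.
(d) Solving for integer coefficients yields p as stated.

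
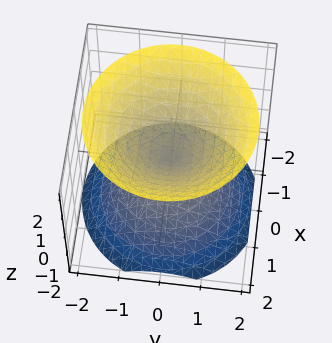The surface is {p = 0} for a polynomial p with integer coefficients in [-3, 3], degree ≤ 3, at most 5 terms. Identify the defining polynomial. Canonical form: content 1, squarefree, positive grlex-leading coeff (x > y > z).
First, there are 2 components.
Then, deg p = 2.
Then, symmetries: it's symmetric under z → −z, forcing even powers of z; the surface is invariant under rotation about z: p = q(x² + y², z).
Then, checking where it meets the axes: it meets the y-axis at y = 0 (among the integer gridlines); it crosses the x-axis at the gridline x = 0; it meets the z-axis at z = 0 (among the integer gridlines); a circular section at z = 1 has radius exactly 1.
Finally, these observations pin down the coefficients.

x^2 + y^2 - z^2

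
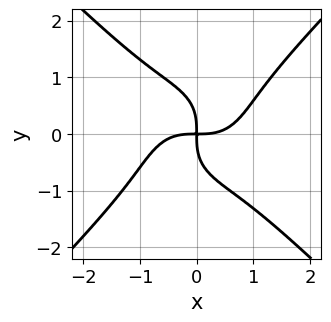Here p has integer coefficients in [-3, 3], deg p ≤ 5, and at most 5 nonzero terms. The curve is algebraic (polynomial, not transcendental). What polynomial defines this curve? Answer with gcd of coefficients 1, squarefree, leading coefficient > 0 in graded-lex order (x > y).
2*x^4 - 2*y^4 - 3*x*y

1. The degree is 4 — no degree-3 curve has this shape.
2. From the visible intercepts: it crosses the y-axis at the gridline y = 0; one x-axis crossing is at x = 0.
3. Putting this together gives p.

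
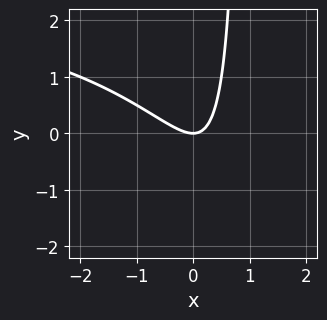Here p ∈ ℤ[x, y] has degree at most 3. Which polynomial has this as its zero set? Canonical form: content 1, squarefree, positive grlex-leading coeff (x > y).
x^2*y - 3*x^2 - 3*x*y + 2*y

(a) Degree: no degree-2 curve has this shape, so deg p = 3.
(b) Against the integer gridlines: it meets the x-axis at x = 0 (among the integer gridlines); it crosses the y-axis at the gridline y = 0.
(c) Solving for integer coefficients yields p as stated.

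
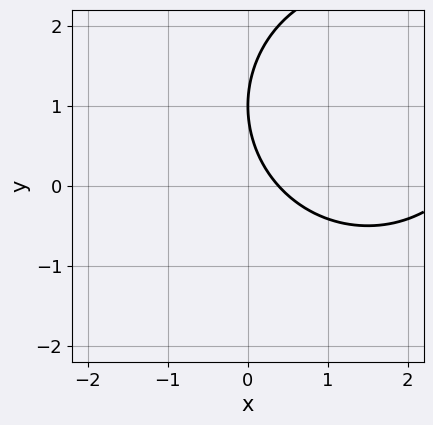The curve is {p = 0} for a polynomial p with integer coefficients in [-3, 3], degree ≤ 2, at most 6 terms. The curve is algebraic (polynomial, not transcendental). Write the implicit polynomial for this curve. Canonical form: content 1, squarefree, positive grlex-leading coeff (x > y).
First, the degree is 2 — no degree-1 curve has this shape.
Then, from the visible intercepts: it meets the y-axis at y = 1 (among the integer gridlines).
Finally, assembling these constraints gives the stated polynomial.

x^2 + y^2 - 3*x - 2*y + 1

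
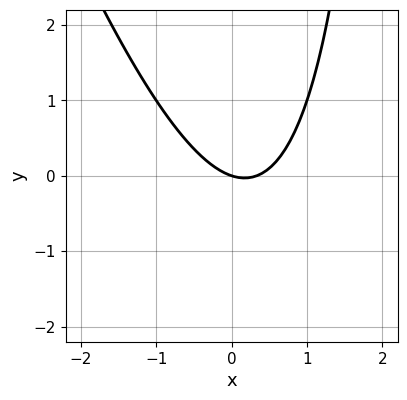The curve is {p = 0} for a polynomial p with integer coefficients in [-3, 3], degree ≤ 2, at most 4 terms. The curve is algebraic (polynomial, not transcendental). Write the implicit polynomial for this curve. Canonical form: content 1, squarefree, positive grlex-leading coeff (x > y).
3*x^2 + x*y - x - 3*y

1. The degree is 2 — a generic line meets the curve in up to 2 points.
2. From the axis intercepts and sections: one x-axis crossing is at x = 0; one y-axis crossing is at y = 0.
3. The integer polynomial consistent with all of this is the stated p.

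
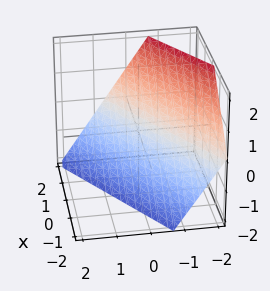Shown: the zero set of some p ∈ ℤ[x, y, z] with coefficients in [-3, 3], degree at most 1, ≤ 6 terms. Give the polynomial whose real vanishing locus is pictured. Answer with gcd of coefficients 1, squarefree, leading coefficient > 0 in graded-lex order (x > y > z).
The degree is 1 — the surface is flat (a plane).
From the visible intercepts: it crosses the x-axis at the gridline x = 1; it meets the z-axis at z = -1 (among the integer gridlines).
Solving for integer coefficients yields p as stated.

2*x - 3*y - 2*z - 2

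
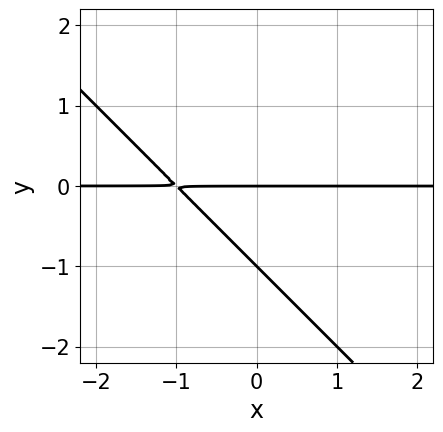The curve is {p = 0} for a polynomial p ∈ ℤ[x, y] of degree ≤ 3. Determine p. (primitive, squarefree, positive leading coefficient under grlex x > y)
x*y + y^2 + y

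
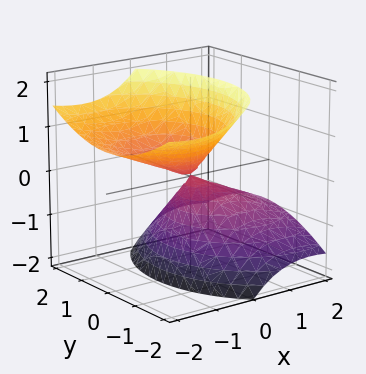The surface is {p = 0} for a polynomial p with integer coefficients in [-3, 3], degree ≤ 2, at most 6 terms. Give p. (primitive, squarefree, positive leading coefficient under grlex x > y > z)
(a) I count 2 distinct pieces. Treating them together as one polynomial.
(b) Degree: no degree-1 surface has this shape, so deg p = 2.
(c) From the axis intercepts and sections: it crosses the y-axis at the gridline y = 0; one x-axis crossing is at x = 0.
(d) Fitting integer coefficients to these (and the overall shape) gives p.

x^2 + 2*x*z + y^2 - z^2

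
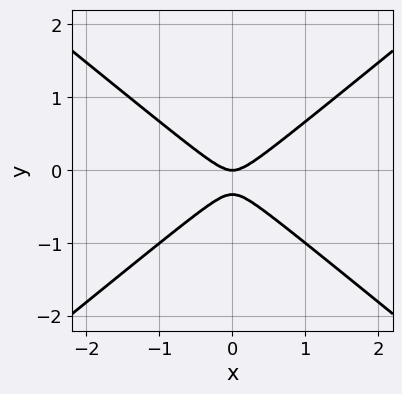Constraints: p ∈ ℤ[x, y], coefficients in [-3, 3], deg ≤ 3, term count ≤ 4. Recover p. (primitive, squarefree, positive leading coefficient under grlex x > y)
2*x^2 - 3*y^2 - y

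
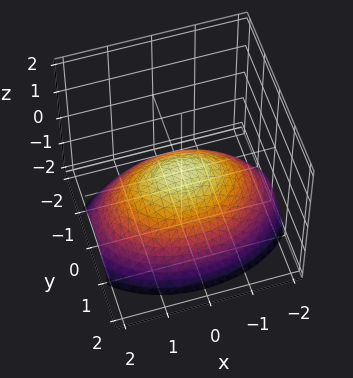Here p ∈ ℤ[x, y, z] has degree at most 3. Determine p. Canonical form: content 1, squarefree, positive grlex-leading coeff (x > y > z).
First, the degree is 2 — a paraboloid; a quadric.
Then, symmetries: mirror symmetry y ↦ −y ⇒ only even powers of y; the x ↦ −x reflection is a symmetry, so x appears only in even powers.
Then, reading off the gridlines: one y-axis crossing is at y = 0; one x-axis crossing is at x = 0; it meets the z-axis at z = 0 (among the integer gridlines).
Finally, these observations pin down the coefficients.

x^2 + 2*y^2 + 3*z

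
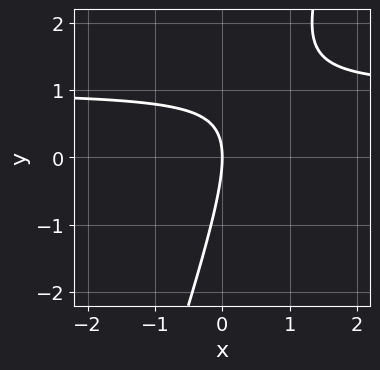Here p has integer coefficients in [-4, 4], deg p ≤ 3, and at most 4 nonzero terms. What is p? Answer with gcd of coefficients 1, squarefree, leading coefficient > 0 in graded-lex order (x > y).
3*x*y - y^2 - 3*x

First, deg p = 2.
Then, against the integer gridlines: one x-axis crossing is at x = 0; one y-axis crossing is at y = 0.
Finally, putting this together gives p.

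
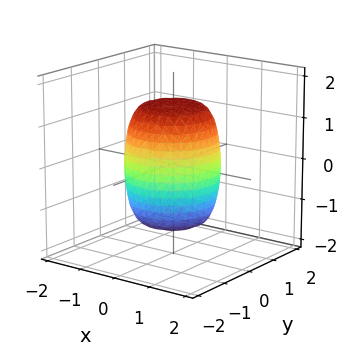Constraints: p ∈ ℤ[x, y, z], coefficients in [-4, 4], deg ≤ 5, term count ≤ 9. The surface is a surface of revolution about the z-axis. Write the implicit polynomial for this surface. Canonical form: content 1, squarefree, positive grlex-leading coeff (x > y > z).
2*x^4 + 4*x^2*y^2 + 2*y^4 - x^2 - y^2 + z^2 - 2

The degree is 4 — the shape is more complex than any degree-3 surface.
Symmetry: the surface is invariant under rotation about z: p = q(x² + y², z).
Reading off the gridlines: a circular section at z = -1 has radius exactly 1.
These observations pin down the coefficients.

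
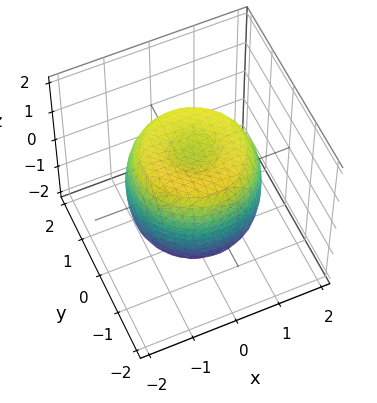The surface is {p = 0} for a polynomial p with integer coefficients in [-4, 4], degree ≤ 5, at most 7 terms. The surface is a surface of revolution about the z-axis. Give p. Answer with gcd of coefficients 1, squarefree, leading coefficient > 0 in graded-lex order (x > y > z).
2*x^4 + 4*x^2*y^2 + 2*y^4 - 3*x^2 - 3*y^2 + 2*z^2 - 2

First, the degree is 4 — the shape is more complex than any degree-3 surface.
Next, symmetries: the z-axis is an axis of rotation, so x and y enter only as x² + y².
Then, observable constraints: the z-axis gridline crossings are at z ∈ {-1, 1}; a circular section at z = 0 has radius between 1 and 2.
Finally, putting this together gives p.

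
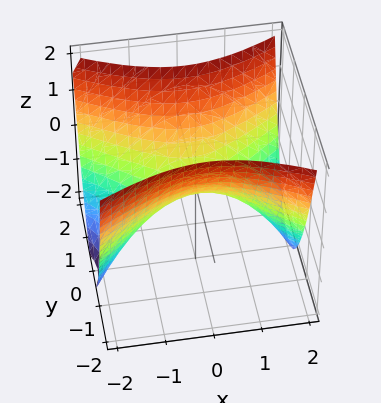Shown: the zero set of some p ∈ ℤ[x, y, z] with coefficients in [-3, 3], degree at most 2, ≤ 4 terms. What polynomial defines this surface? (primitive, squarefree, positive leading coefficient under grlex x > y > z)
1. deg p = 2.
2. Symmetries: the y ↦ −y reflection is a symmetry, so y appears only in even powers; the x ↦ −x reflection is a symmetry, so x appears only in even powers.
3. Checking where it meets the axes: it meets the x-axis at x = 0 (among the integer gridlines); it crosses the z-axis at the gridline z = 0; one y-axis crossing is at y = 0.
4. Assembling these constraints gives the stated polynomial.

x^2 - 2*y^2 + 2*z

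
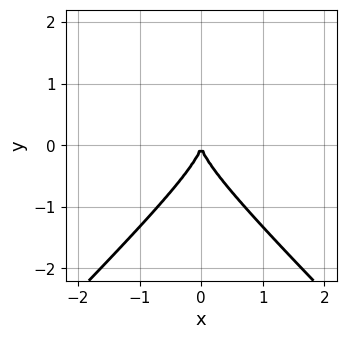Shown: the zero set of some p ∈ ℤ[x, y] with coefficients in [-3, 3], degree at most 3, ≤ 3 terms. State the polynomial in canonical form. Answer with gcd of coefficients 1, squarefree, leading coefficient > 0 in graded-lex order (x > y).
x^2*y - y^3 - x^2

(a) The degree is 3 — no degree-2 curve has this shape.
(b) Symmetries: the x ↦ −x reflection is a symmetry, so x appears only in even powers.
(c) Reading off the gridlines: one y-axis crossing is at y = 0; it crosses the x-axis at the gridline x = 0.
(d) Solving for integer coefficients yields p as stated.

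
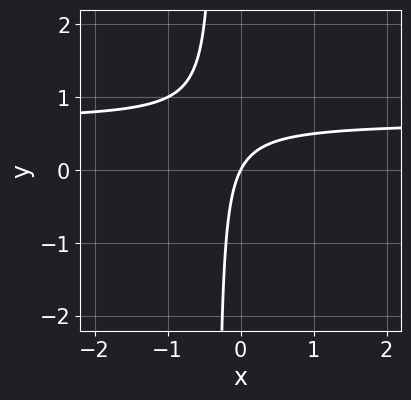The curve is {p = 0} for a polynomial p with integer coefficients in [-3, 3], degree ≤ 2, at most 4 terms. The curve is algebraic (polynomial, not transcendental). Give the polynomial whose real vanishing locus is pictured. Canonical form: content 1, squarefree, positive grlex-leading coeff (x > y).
First, deg p = 2.
Next, reading off the gridlines: one x-axis crossing is at x = 0; it crosses the y-axis at the gridline y = 0.
Finally, putting this together gives p.

3*x*y - 2*x + y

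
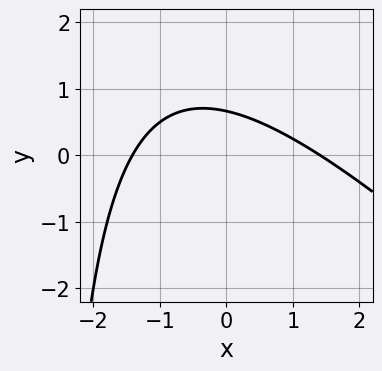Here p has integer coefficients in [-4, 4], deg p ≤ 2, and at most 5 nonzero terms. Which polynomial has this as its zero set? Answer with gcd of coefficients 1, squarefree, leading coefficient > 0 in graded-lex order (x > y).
Degree: no degree-1 curve has this shape, so deg p = 2.
The integer polynomial consistent with all of this is the stated p.

x^2 + x*y + 3*y - 2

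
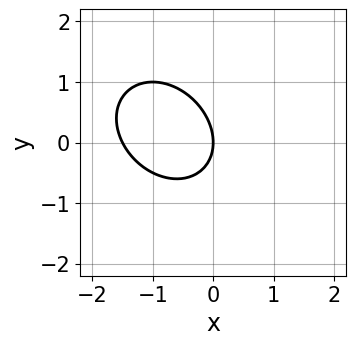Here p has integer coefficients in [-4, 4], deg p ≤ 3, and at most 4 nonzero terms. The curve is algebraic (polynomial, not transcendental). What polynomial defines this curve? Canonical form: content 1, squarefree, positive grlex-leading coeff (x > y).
2*x^2 + x*y + 2*y^2 + 3*x

First, degree: a generic line meets the curve in up to 2 points, so deg p = 2.
Next, against the integer gridlines: one y-axis crossing is at y = 0; it crosses the x-axis at the gridline x = 0.
Finally, matching integer coefficients to the picture gives p.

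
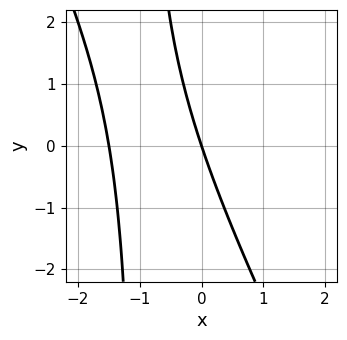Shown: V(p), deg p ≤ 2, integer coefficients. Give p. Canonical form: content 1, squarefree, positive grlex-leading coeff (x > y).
(a) deg p = 2. No degree-1 curve has this shape.
(b) Observable constraints: it crosses the x-axis at the gridline x = 0; it meets the y-axis at y = 0 (among the integer gridlines).
(c) Matching integer coefficients to the picture gives p.

2*x^2 + x*y + 3*x + y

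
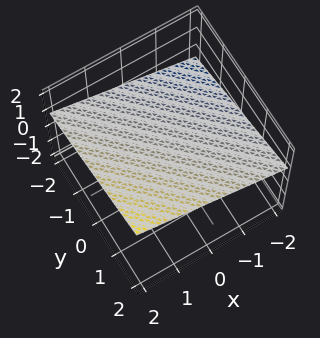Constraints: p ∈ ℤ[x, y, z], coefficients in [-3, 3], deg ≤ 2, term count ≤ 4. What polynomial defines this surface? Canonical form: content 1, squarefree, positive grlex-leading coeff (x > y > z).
x + y - 3*z + 2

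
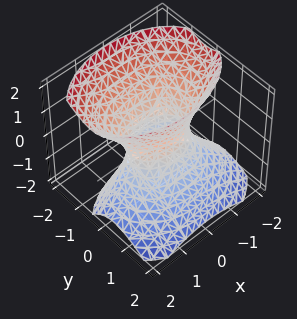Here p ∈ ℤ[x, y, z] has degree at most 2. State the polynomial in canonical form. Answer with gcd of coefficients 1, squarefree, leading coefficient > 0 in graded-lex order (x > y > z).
(a) The degree is 2 — the shape is more complex than any degree-1 surface.
(b) Observable constraints: it misses every integer gridline on the z-axis; among the integer gridlines, it crosses the x-axis at x ∈ {-1, 1}.
(c) These observations pin down the coefficients.

x^2 + 2*y^2 + y*z - z^2 - 1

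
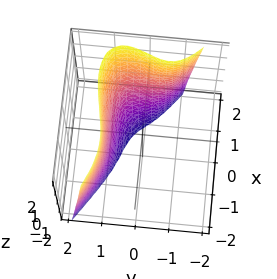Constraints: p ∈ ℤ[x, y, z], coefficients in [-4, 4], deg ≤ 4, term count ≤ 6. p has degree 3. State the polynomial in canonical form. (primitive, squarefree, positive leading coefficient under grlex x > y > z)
(a) The degree is 3 — no degree-2 surface has this shape.
(b) From the axis intercepts and sections: no z-intercept at any integer in the box; one y-axis crossing is at y = 1.
(c) Matching integer coefficients to the picture gives p.

x^3 - x*y*z + 3*y^3 - z - 3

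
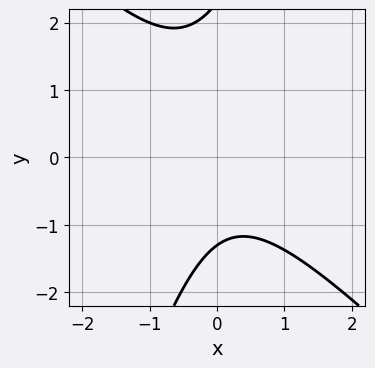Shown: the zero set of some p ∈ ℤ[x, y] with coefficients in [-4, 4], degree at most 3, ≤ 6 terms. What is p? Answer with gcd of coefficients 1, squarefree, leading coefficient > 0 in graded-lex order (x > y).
3*x^2 + 2*x*y - y^2 + y + 3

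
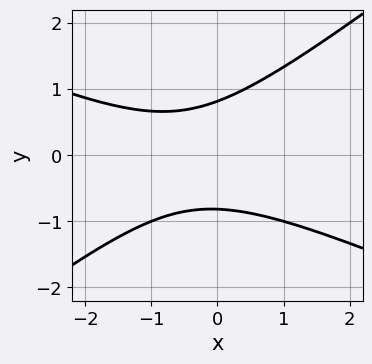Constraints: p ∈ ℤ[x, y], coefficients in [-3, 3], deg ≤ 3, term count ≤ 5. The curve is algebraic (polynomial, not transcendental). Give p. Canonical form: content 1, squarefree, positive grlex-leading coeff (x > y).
x^2 + x*y - 3*y^2 + x + 2

1. Degree: the shape is more complex than any degree-1 curve, so deg p = 2.
2. From the visible intercepts: no x-intercept at any integer in the box.
3. Together with the visible shape, these determine p as stated.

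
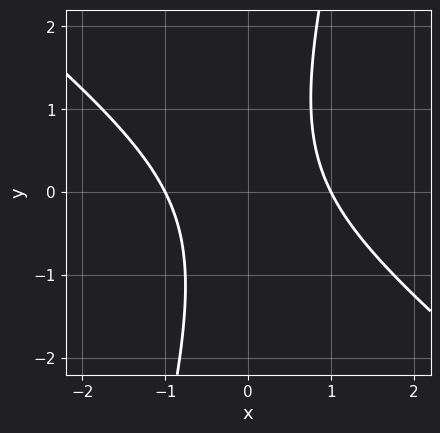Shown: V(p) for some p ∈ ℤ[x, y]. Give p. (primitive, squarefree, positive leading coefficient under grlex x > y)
First, degree: a generic line meets the curve in up to 2 points, so deg p = 2.
Then, observable constraints: the x-axis gridline crossings are at x ∈ {-1, 1}; the curve avoids every integer y-axis point in the box.
Finally, fitting integer coefficients to these (and the overall shape) gives p.

3*x^2 + 3*x*y - y^2 - 3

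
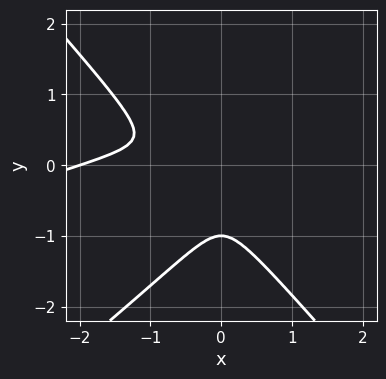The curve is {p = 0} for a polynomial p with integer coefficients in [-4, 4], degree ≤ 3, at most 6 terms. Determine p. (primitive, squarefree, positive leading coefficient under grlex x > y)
x^3 - 3*x^2*y + 3*y^3 + 2*x^2 + 3*y^2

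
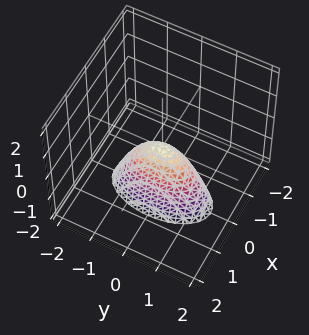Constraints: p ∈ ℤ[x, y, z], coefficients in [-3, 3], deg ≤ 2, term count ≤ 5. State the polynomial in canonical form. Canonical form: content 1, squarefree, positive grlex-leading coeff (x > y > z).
(a) The degree is 2 — a paraboloid; a quadric.
(b) Symmetries: the x ↦ −x reflection is a symmetry, so x appears only in even powers; it's symmetric under y → −y, forcing even powers of y.
(c) Against the integer gridlines: one x-axis crossing is at x = 0; one z-axis crossing is at z = 0; it meets the y-axis at y = 0 (among the integer gridlines).
(d) Solving for integer coefficients yields p as stated.

3*x^2 + y^2 + z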